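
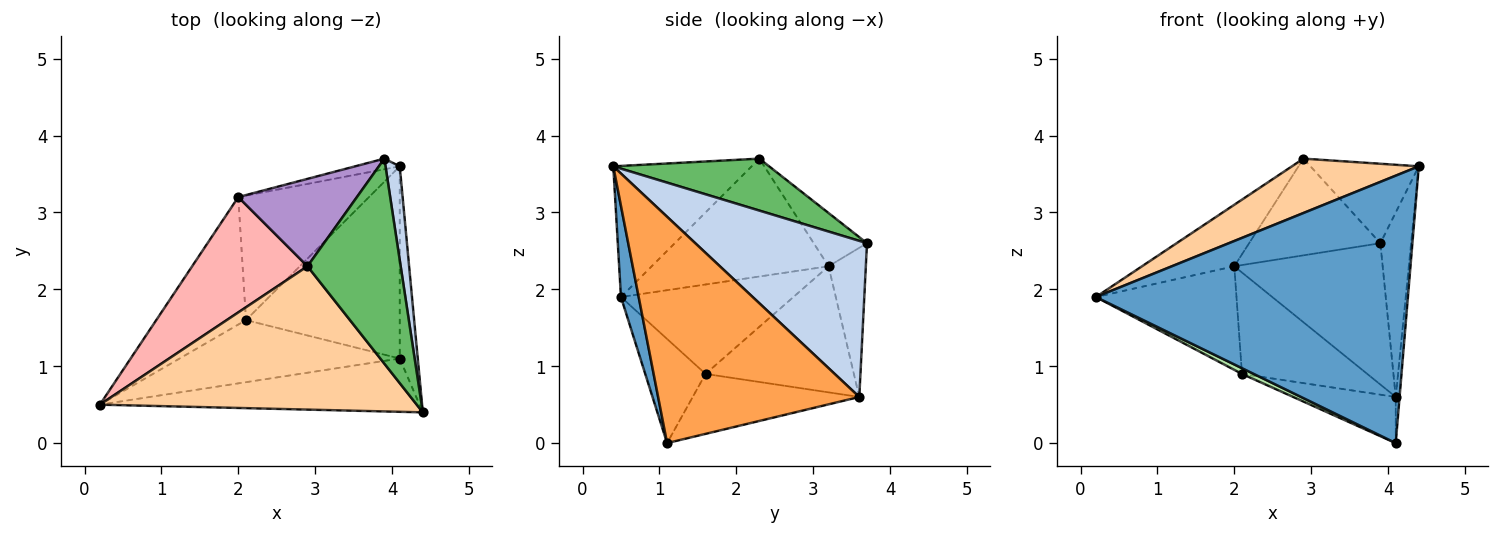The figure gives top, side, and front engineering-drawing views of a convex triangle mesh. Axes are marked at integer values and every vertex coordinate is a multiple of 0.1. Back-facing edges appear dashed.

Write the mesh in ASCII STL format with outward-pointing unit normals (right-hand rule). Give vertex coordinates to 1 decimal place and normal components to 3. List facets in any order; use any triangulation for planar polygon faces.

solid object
 facet normal 0.056 -0.979 -0.195
  outer loop
   vertex 4.1 1.1 0.0
   vertex 4.4 0.4 3.6
   vertex 0.2 0.5 1.9
  endloop
 endfacet
 facet normal 0.980 0.176 0.089
  outer loop
   vertex 4.1 3.6 0.6
   vertex 3.9 3.7 2.6
   vertex 4.4 0.4 3.6
  endloop
 endfacet
 facet normal 0.997 0.019 -0.079
  outer loop
   vertex 4.1 3.6 0.6
   vertex 4.4 0.4 3.6
   vertex 4.1 1.1 0.0
  endloop
 endfacet
 facet normal -0.361 -0.331 0.872
  outer loop
   vertex 2.9 2.3 3.7
   vertex 0.2 0.5 1.9
   vertex 4.4 0.4 3.6
  endloop
 endfacet
 facet normal 0.461 0.321 0.827
  outer loop
   vertex 2.9 2.3 3.7
   vertex 4.4 0.4 3.6
   vertex 3.9 3.7 2.6
  endloop
 endfacet
 facet normal -0.426 -0.083 -0.901
  outer loop
   vertex 2.1 1.6 0.9
   vertex 4.1 1.1 0.0
   vertex 0.2 0.5 1.9
  endloop
 endfacet
 facet normal -0.355 0.218 -0.909
  outer loop
   vertex 2.1 1.6 0.9
   vertex 4.1 3.6 0.6
   vertex 4.1 1.1 0.0
  endloop
 endfacet
 facet normal -0.670 0.349 0.655
  outer loop
   vertex 2.0 3.2 2.3
   vertex 0.2 0.5 1.9
   vertex 2.9 2.3 3.7
  endloop
 endfacet
 facet normal -0.288 0.710 0.642
  outer loop
   vertex 2.0 3.2 2.3
   vertex 2.9 2.3 3.7
   vertex 3.9 3.7 2.6
  endloop
 endfacet
 facet normal -0.243 0.967 -0.073
  outer loop
   vertex 2.0 3.2 2.3
   vertex 3.9 3.7 2.6
   vertex 4.1 3.6 0.6
  endloop
 endfacet
 facet normal -0.612 0.499 -0.614
  outer loop
   vertex 2.0 3.2 2.3
   vertex 2.1 1.6 0.9
   vertex 0.2 0.5 1.9
  endloop
 endfacet
 facet normal -0.599 0.506 -0.621
  outer loop
   vertex 2.0 3.2 2.3
   vertex 4.1 3.6 0.6
   vertex 2.1 1.6 0.9
  endloop
 endfacet
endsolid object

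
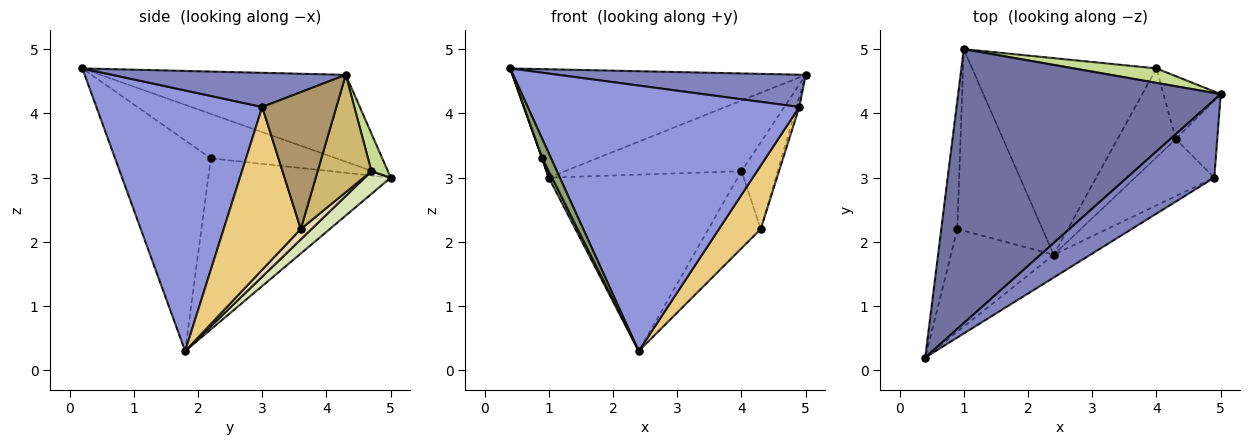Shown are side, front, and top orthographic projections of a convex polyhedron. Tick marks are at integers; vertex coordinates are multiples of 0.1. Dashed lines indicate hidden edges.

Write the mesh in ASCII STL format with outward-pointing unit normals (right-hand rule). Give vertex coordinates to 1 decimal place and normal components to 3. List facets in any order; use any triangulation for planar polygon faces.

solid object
 facet normal -0.294 0.352 0.889
  outer loop
   vertex 1.0 5.0 3.0
   vertex 0.4 0.2 4.7
   vertex 5.0 4.3 4.6
  endloop
 endfacet
 facet normal 0.340 -0.360 0.869
  outer loop
   vertex 4.9 3.0 4.1
   vertex 5.0 4.3 4.6
   vertex 0.4 0.2 4.7
  endloop
 endfacet
 facet normal 0.520 -0.851 -0.073
  outer loop
   vertex 4.9 3.0 4.1
   vertex 0.4 0.2 4.7
   vertex 2.4 1.8 0.3
  endloop
 endfacet
 facet normal -0.940 -0.003 -0.340
  outer loop
   vertex 0.9 2.2 3.3
   vertex 0.4 0.2 4.7
   vertex 1.0 5.0 3.0
  endloop
 endfacet
 facet normal -0.896 -0.082 -0.437
  outer loop
   vertex 0.9 2.2 3.3
   vertex 2.4 1.8 0.3
   vertex 0.4 0.2 4.7
  endloop
 endfacet
 facet normal -0.895 -0.016 -0.445
  outer loop
   vertex 0.9 2.2 3.3
   vertex 1.0 5.0 3.0
   vertex 2.4 1.8 0.3
  endloop
 endfacet
 facet normal 0.091 0.976 0.200
  outer loop
   vertex 4.0 4.7 3.1
   vertex 1.0 5.0 3.0
   vertex 5.0 4.3 4.6
  endloop
 endfacet
 facet normal 0.091 0.665 -0.741
  outer loop
   vertex 4.0 4.7 3.1
   vertex 2.4 1.8 0.3
   vertex 1.0 5.0 3.0
  endloop
 endfacet
 facet normal 0.956 0.038 -0.290
  outer loop
   vertex 4.3 3.6 2.2
   vertex 5.0 4.3 4.6
   vertex 4.9 3.0 4.1
  endloop
 endfacet
 facet normal 0.769 0.517 -0.375
  outer loop
   vertex 4.3 3.6 2.2
   vertex 4.0 4.7 3.1
   vertex 5.0 4.3 4.6
  endloop
 endfacet
 facet normal 0.808 -0.438 -0.394
  outer loop
   vertex 4.3 3.6 2.2
   vertex 4.9 3.0 4.1
   vertex 2.4 1.8 0.3
  endloop
 endfacet
 facet normal 0.134 0.649 -0.749
  outer loop
   vertex 4.3 3.6 2.2
   vertex 2.4 1.8 0.3
   vertex 4.0 4.7 3.1
  endloop
 endfacet
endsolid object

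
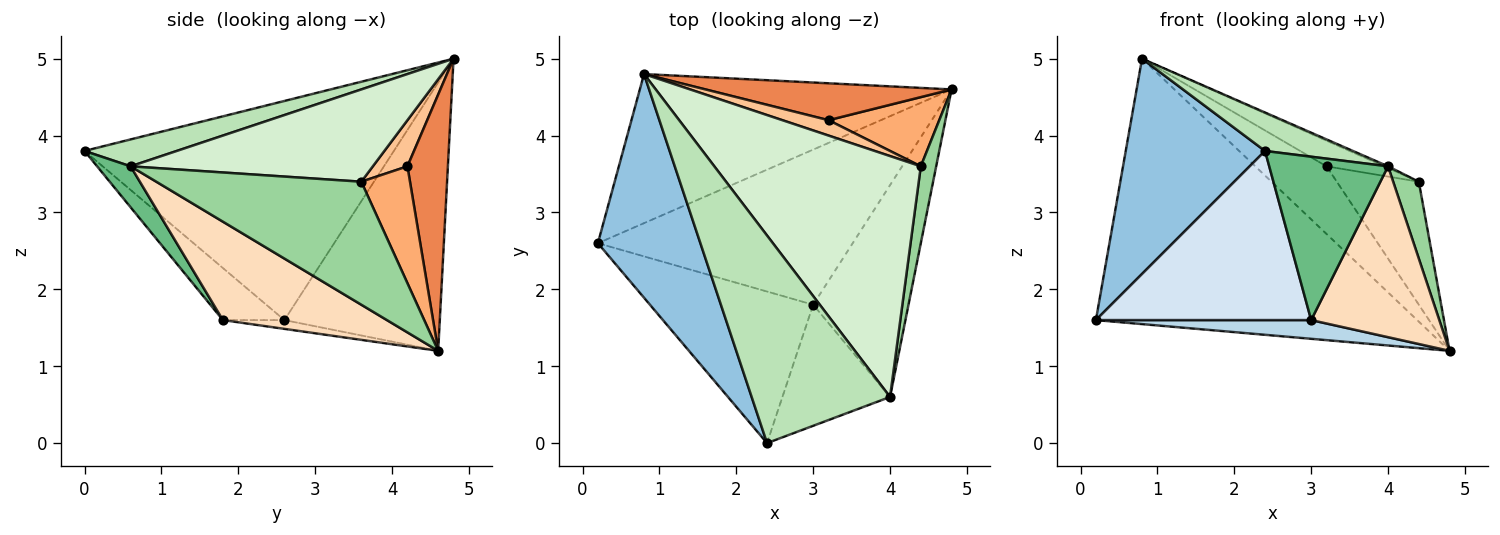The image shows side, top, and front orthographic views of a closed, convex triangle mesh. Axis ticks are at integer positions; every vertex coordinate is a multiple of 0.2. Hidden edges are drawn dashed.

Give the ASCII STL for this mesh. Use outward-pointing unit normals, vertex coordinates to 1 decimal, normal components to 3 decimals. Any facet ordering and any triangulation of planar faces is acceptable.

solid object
 facet normal -0.389 0.803 -0.451
  outer loop
   vertex 0.8 4.8 5.0
   vertex 4.8 4.6 1.2
   vertex 0.2 2.6 1.6
  endloop
 endfacet
 facet normal -0.839 -0.378 0.392
  outer loop
   vertex 0.8 4.8 5.0
   vertex 0.2 2.6 1.6
   vertex 2.4 0.0 3.8
  endloop
 endfacet
 facet normal -0.034 -0.120 -0.992
  outer loop
   vertex 3.0 1.8 1.6
   vertex 0.2 2.6 1.6
   vertex 4.8 4.6 1.2
  endloop
 endfacet
 facet normal -0.208 -0.728 -0.653
  outer loop
   vertex 3.0 1.8 1.6
   vertex 2.4 0.0 3.8
   vertex 0.2 2.6 1.6
  endloop
 endfacet
 facet normal 0.446 0.786 0.429
  outer loop
   vertex 3.2 4.2 3.6
   vertex 4.8 4.6 1.2
   vertex 0.8 4.8 5.0
  endloop
 endfacet
 facet normal 0.460 0.774 0.435
  outer loop
   vertex 3.2 4.2 3.6
   vertex 4.4 3.6 3.4
   vertex 4.8 4.6 1.2
  endloop
 endfacet
 facet normal 0.457 0.762 0.457
  outer loop
   vertex 3.2 4.2 3.6
   vertex 0.8 4.8 5.0
   vertex 4.4 3.6 3.4
  endloop
 endfacet
 facet normal 0.626 -0.489 -0.607
  outer loop
   vertex 4.0 0.6 3.6
   vertex 3.0 1.8 1.6
   vertex 4.8 4.6 1.2
  endloop
 endfacet
 facet normal 0.221 -0.783 -0.581
  outer loop
   vertex 4.0 0.6 3.6
   vertex 2.4 0.0 3.8
   vertex 3.0 1.8 1.6
  endloop
 endfacet
 facet normal 0.985 -0.123 0.123
  outer loop
   vertex 4.0 0.6 3.6
   vertex 4.8 4.6 1.2
   vertex 4.4 3.6 3.4
  endloop
 endfacet
 facet normal 0.188 -0.179 0.966
  outer loop
   vertex 4.0 0.6 3.6
   vertex 0.8 4.8 5.0
   vertex 2.4 0.0 3.8
  endloop
 endfacet
 facet normal 0.408 0.006 0.913
  outer loop
   vertex 4.0 0.6 3.6
   vertex 4.4 3.6 3.4
   vertex 0.8 4.8 5.0
  endloop
 endfacet
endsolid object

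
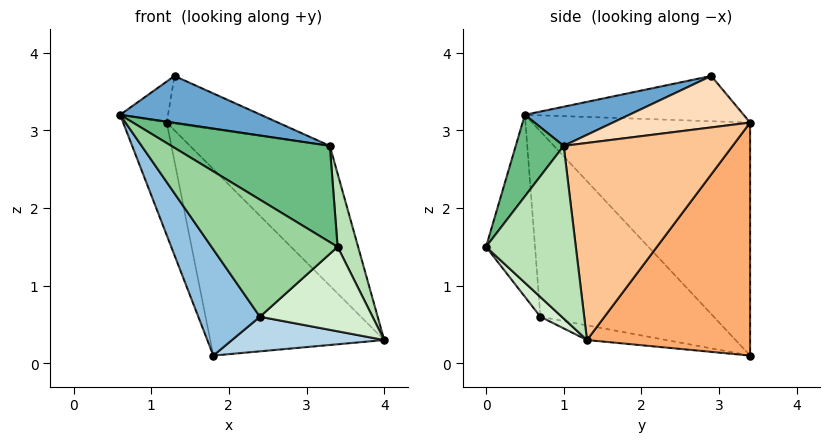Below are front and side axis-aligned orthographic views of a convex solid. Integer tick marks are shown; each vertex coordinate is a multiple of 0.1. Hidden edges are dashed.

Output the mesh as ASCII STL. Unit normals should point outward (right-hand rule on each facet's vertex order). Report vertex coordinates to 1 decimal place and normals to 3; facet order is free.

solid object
 facet normal 0.187 -0.252 0.949
  outer loop
   vertex 3.3 1.0 2.8
   vertex 1.3 2.9 3.7
   vertex 0.6 0.5 3.2
  endloop
 endfacet
 facet normal -0.780 -0.277 -0.561
  outer loop
   vertex 2.4 0.7 0.6
   vertex 0.6 0.5 3.2
   vertex 1.8 3.4 0.1
  endloop
 endfacet
 facet normal -0.106 -0.204 -0.973
  outer loop
   vertex 2.4 0.7 0.6
   vertex 1.8 3.4 0.1
   vertex 4.0 1.3 0.3
  endloop
 endfacet
 facet normal -0.962 0.192 -0.192
  outer loop
   vertex 1.2 3.4 3.1
   vertex 1.8 3.4 0.1
   vertex 0.6 0.5 3.2
  endloop
 endfacet
 facet normal -0.925 0.202 0.323
  outer loop
   vertex 1.2 3.4 3.1
   vertex 0.6 0.5 3.2
   vertex 1.3 2.9 3.7
  endloop
 endfacet
 facet normal 0.678 0.723 0.136
  outer loop
   vertex 1.2 3.4 3.1
   vertex 4.0 1.3 0.3
   vertex 1.8 3.4 0.1
  endloop
 endfacet
 facet normal 0.739 0.612 0.280
  outer loop
   vertex 1.2 3.4 3.1
   vertex 3.3 1.0 2.8
   vertex 4.0 1.3 0.3
  endloop
 endfacet
 facet normal 0.722 0.586 0.368
  outer loop
   vertex 1.2 3.4 3.1
   vertex 1.3 2.9 3.7
   vertex 3.3 1.0 2.8
  endloop
 endfacet
 facet normal 0.231 -0.763 0.604
  outer loop
   vertex 3.4 0.0 1.5
   vertex 3.3 1.0 2.8
   vertex 0.6 0.5 3.2
  endloop
 endfacet
 facet normal -0.345 -0.887 -0.307
  outer loop
   vertex 3.4 0.0 1.5
   vertex 0.6 0.5 3.2
   vertex 2.4 0.7 0.6
  endloop
 endfacet
 facet normal 0.947 -0.216 0.239
  outer loop
   vertex 3.4 0.0 1.5
   vertex 4.0 1.3 0.3
   vertex 3.3 1.0 2.8
  endloop
 endfacet
 facet normal 0.134 -0.705 -0.697
  outer loop
   vertex 3.4 0.0 1.5
   vertex 2.4 0.7 0.6
   vertex 4.0 1.3 0.3
  endloop
 endfacet
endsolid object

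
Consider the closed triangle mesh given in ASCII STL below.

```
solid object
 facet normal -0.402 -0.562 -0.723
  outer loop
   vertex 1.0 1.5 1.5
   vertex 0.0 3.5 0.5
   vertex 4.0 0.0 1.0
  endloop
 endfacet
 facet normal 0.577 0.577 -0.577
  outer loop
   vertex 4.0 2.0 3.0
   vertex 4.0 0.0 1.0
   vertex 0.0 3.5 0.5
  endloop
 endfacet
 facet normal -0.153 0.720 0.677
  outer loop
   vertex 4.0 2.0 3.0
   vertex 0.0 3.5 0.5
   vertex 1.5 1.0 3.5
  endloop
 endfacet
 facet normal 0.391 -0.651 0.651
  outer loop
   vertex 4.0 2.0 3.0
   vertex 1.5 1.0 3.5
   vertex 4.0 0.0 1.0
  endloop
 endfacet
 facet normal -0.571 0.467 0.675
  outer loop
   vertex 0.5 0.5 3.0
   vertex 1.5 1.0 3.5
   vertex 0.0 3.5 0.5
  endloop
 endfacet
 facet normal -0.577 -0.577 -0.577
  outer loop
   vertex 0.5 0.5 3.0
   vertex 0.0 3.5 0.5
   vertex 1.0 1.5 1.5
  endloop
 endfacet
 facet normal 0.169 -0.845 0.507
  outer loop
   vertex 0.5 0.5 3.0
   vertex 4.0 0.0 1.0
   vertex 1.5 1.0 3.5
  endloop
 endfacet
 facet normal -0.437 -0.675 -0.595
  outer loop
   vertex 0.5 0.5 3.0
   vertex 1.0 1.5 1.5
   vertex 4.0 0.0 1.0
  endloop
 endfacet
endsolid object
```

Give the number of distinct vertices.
6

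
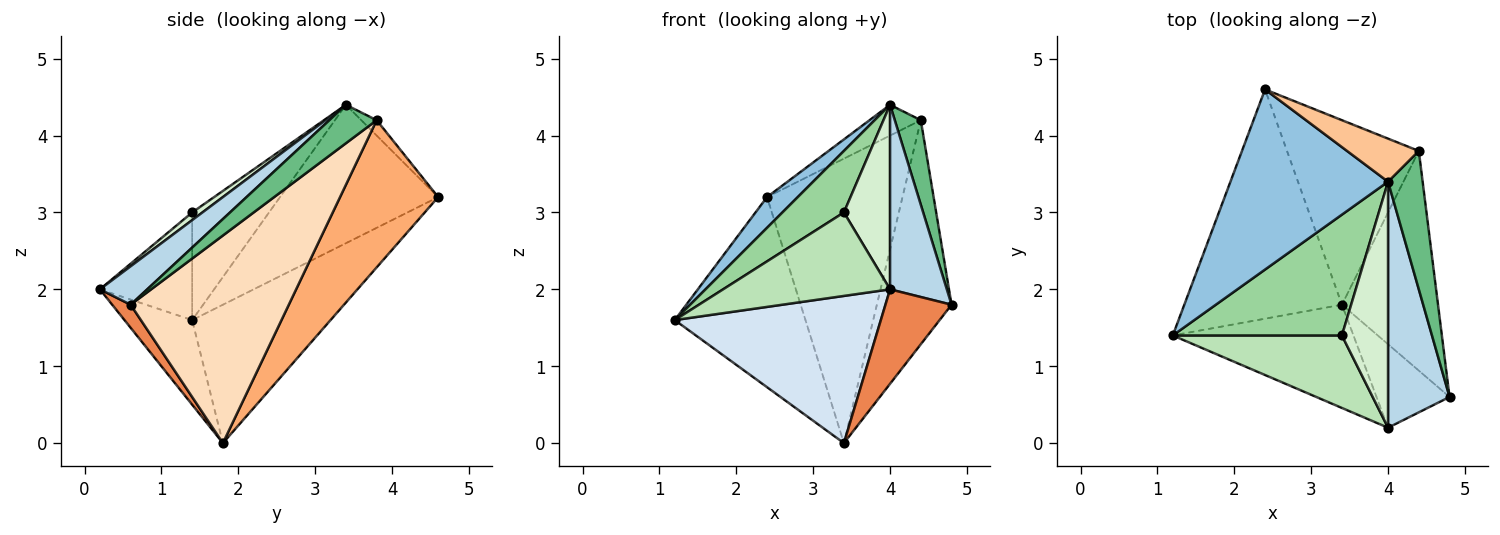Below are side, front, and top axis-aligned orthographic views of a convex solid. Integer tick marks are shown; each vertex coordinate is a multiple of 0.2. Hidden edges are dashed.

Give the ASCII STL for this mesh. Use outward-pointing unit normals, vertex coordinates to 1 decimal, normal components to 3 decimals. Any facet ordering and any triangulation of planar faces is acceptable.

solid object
 facet normal -0.560 0.529 -0.638
  outer loop
   vertex 3.4 1.8 0.0
   vertex 1.2 1.4 1.6
   vertex 2.4 4.6 3.2
  endloop
 endfacet
 facet normal -0.654 -0.127 0.745
  outer loop
   vertex 4.0 3.4 4.4
   vertex 2.4 4.6 3.2
   vertex 1.2 1.4 1.6
  endloop
 endfacet
 facet normal 0.447 -0.537 0.716
  outer loop
   vertex 4.0 0.2 2.0
   vertex 4.8 0.6 1.8
   vertex 4.0 3.4 4.4
  endloop
 endfacet
 facet normal -0.260 -0.791 -0.555
  outer loop
   vertex 4.0 0.2 2.0
   vertex 1.2 1.4 1.6
   vertex 3.4 1.8 0.0
  endloop
 endfacet
 facet normal 0.205 -0.733 -0.648
  outer loop
   vertex 4.0 0.2 2.0
   vertex 3.4 1.8 0.0
   vertex 4.8 0.6 1.8
  endloop
 endfacet
 facet normal 0.519 0.717 -0.465
  outer loop
   vertex 4.4 3.8 4.2
   vertex 3.4 1.8 0.0
   vertex 2.4 4.6 3.2
  endloop
 endfacet
 facet normal -0.172 0.573 0.802
  outer loop
   vertex 4.4 3.8 4.2
   vertex 2.4 4.6 3.2
   vertex 4.0 3.4 4.4
  endloop
 endfacet
 facet normal 0.834 0.394 -0.386
  outer loop
   vertex 4.4 3.8 4.2
   vertex 4.8 0.6 1.8
   vertex 3.4 1.8 0.0
  endloop
 endfacet
 facet normal 0.688 -0.378 0.619
  outer loop
   vertex 4.4 3.8 4.2
   vertex 4.0 3.4 4.4
   vertex 4.8 0.6 1.8
  endloop
 endfacet
 facet normal -0.493 -0.395 0.775
  outer loop
   vertex 3.4 1.4 3.0
   vertex 4.0 3.4 4.4
   vertex 1.2 1.4 1.6
  endloop
 endfacet
 facet normal -0.385 -0.697 0.605
  outer loop
   vertex 3.4 1.4 3.0
   vertex 1.2 1.4 1.6
   vertex 4.0 0.2 2.0
  endloop
 endfacet
 facet normal 0.132 -0.595 0.793
  outer loop
   vertex 3.4 1.4 3.0
   vertex 4.0 0.2 2.0
   vertex 4.0 3.4 4.4
  endloop
 endfacet
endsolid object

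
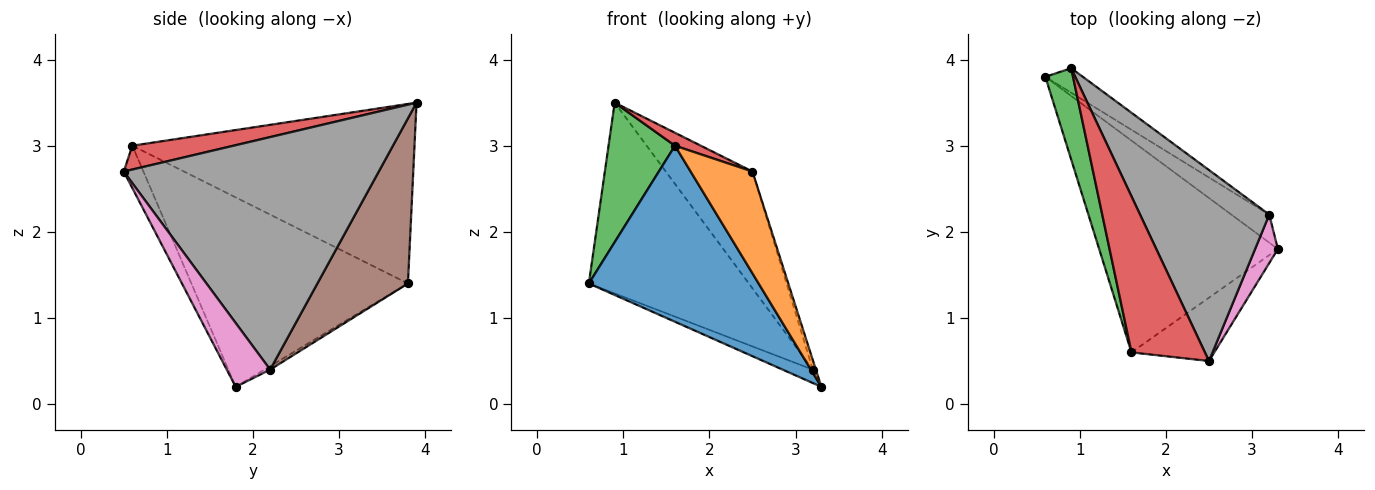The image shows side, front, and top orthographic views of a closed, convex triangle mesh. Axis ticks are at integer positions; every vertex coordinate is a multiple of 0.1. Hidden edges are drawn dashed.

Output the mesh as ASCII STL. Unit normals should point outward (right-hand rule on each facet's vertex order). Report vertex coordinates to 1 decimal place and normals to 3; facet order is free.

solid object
 facet normal -0.632 -0.495 -0.596
  outer loop
   vertex 1.6 0.6 3.0
   vertex 0.6 3.8 1.4
   vertex 3.3 1.8 0.2
  endloop
 endfacet
 facet normal -0.261 -0.820 -0.510
  outer loop
   vertex 1.6 0.6 3.0
   vertex 3.3 1.8 0.2
   vertex 2.5 0.5 2.7
  endloop
 endfacet
 facet normal -0.963 -0.227 0.148
  outer loop
   vertex 1.6 0.6 3.0
   vertex 0.9 3.9 3.5
   vertex 0.6 3.8 1.4
  endloop
 endfacet
 facet normal 0.307 -0.078 0.948
  outer loop
   vertex 1.6 0.6 3.0
   vertex 2.5 0.5 2.7
   vertex 0.9 3.9 3.5
  endloop
 endfacet
 facet normal -0.082 0.429 -0.899
  outer loop
   vertex 3.2 2.2 0.4
   vertex 3.3 1.8 0.2
   vertex 0.6 3.8 1.4
  endloop
 endfacet
 facet normal 0.490 0.865 -0.111
  outer loop
   vertex 3.2 2.2 0.4
   vertex 0.6 3.8 1.4
   vertex 0.9 3.9 3.5
  endloop
 endfacet
 facet normal 0.940 0.067 0.336
  outer loop
   vertex 3.2 2.2 0.4
   vertex 2.5 0.5 2.7
   vertex 3.3 1.8 0.2
  endloop
 endfacet
 facet normal 0.838 0.285 0.466
  outer loop
   vertex 3.2 2.2 0.4
   vertex 0.9 3.9 3.5
   vertex 2.5 0.5 2.7
  endloop
 endfacet
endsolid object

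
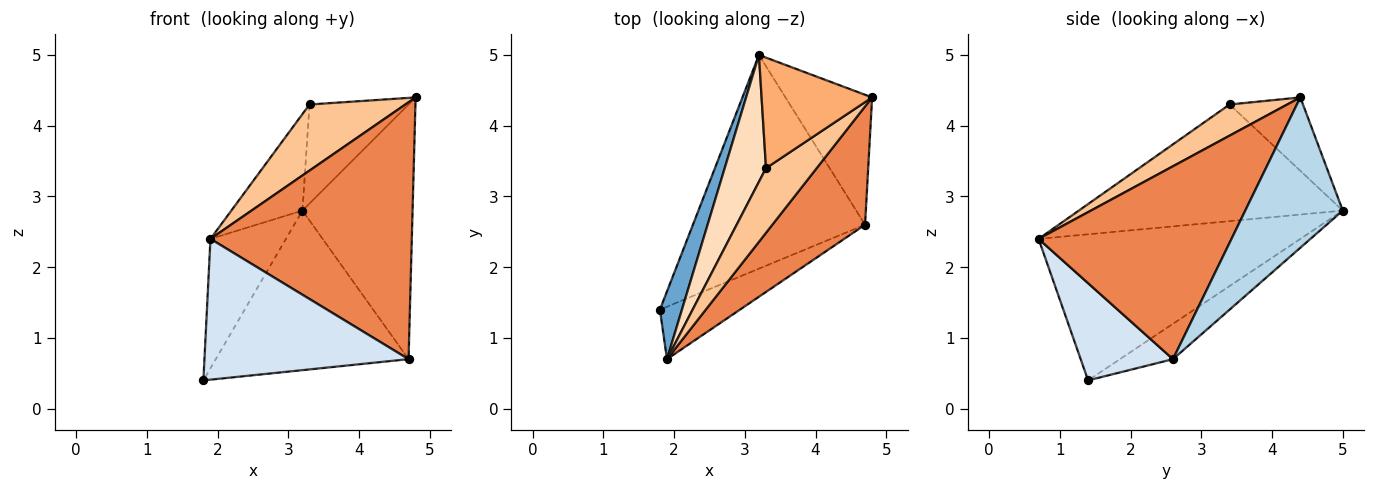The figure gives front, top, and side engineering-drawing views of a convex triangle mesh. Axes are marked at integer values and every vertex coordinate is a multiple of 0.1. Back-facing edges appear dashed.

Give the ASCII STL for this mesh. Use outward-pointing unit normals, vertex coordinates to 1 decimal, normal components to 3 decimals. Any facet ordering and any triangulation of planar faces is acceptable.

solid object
 facet normal -0.951 0.274 0.143
  outer loop
   vertex 1.9 0.7 2.4
   vertex 3.2 5.0 2.8
   vertex 1.8 1.4 0.4
  endloop
 endfacet
 facet normal -0.162 0.590 -0.791
  outer loop
   vertex 4.7 2.6 0.7
   vertex 1.8 1.4 0.4
   vertex 3.2 5.0 2.8
  endloop
 endfacet
 facet normal 0.619 0.699 -0.357
  outer loop
   vertex 4.7 2.6 0.7
   vertex 3.2 5.0 2.8
   vertex 4.8 4.4 4.4
  endloop
 endfacet
 facet normal 0.390 -0.863 -0.321
  outer loop
   vertex 4.7 2.6 0.7
   vertex 1.9 0.7 2.4
   vertex 1.8 1.4 0.4
  endloop
 endfacet
 facet normal 0.657 -0.685 0.316
  outer loop
   vertex 4.7 2.6 0.7
   vertex 4.8 4.4 4.4
   vertex 1.9 0.7 2.4
  endloop
 endfacet
 facet normal -0.443 0.598 0.668
  outer loop
   vertex 3.3 3.4 4.3
   vertex 4.8 4.4 4.4
   vertex 3.2 5.0 2.8
  endloop
 endfacet
 facet normal 0.395 -0.657 0.642
  outer loop
   vertex 3.3 3.4 4.3
   vertex 1.9 0.7 2.4
   vertex 4.8 4.4 4.4
  endloop
 endfacet
 facet normal -0.914 0.246 0.323
  outer loop
   vertex 3.3 3.4 4.3
   vertex 3.2 5.0 2.8
   vertex 1.9 0.7 2.4
  endloop
 endfacet
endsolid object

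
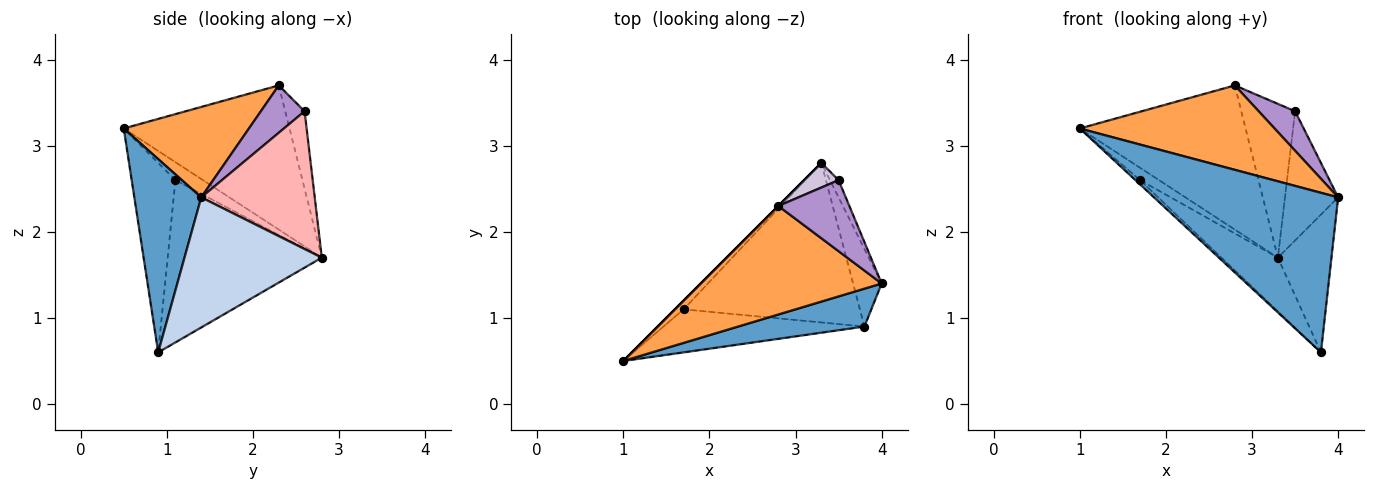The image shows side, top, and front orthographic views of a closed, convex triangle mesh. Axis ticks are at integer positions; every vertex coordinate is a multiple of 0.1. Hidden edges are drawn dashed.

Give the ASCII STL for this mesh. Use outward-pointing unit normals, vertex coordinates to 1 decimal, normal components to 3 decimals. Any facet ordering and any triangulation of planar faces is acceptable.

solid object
 facet normal 0.333 -0.917 0.218
  outer loop
   vertex 3.8 0.9 0.6
   vertex 4.0 1.4 2.4
   vertex 1.0 0.5 3.2
  endloop
 endfacet
 facet normal 0.913 0.356 -0.200
  outer loop
   vertex 3.8 0.9 0.6
   vertex 3.3 2.8 1.7
   vertex 4.0 1.4 2.4
  endloop
 endfacet
 facet normal 0.367 -0.571 0.734
  outer loop
   vertex 2.8 2.3 3.7
   vertex 1.0 0.5 3.2
   vertex 4.0 1.4 2.4
  endloop
 endfacet
 facet normal -0.707 0.707 0.000
  outer loop
   vertex 2.8 2.3 3.7
   vertex 3.3 2.8 1.7
   vertex 1.0 0.5 3.2
  endloop
 endfacet
 facet normal -0.766 0.527 -0.367
  outer loop
   vertex 1.7 1.1 2.6
   vertex 1.0 0.5 3.2
   vertex 3.3 2.8 1.7
  endloop
 endfacet
 facet normal -0.684 0.073 -0.726
  outer loop
   vertex 1.7 1.1 2.6
   vertex 3.8 0.9 0.6
   vertex 1.0 0.5 3.2
  endloop
 endfacet
 facet normal -0.657 0.241 -0.714
  outer loop
   vertex 1.7 1.1 2.6
   vertex 3.3 2.8 1.7
   vertex 3.8 0.9 0.6
  endloop
 endfacet
 facet normal 0.904 0.424 -0.057
  outer loop
   vertex 3.5 2.6 3.4
   vertex 4.0 1.4 2.4
   vertex 3.3 2.8 1.7
  endloop
 endfacet
 facet normal 0.504 -0.420 0.755
  outer loop
   vertex 3.5 2.6 3.4
   vertex 2.8 2.3 3.7
   vertex 4.0 1.4 2.4
  endloop
 endfacet
 facet normal -0.335 0.930 0.149
  outer loop
   vertex 3.5 2.6 3.4
   vertex 3.3 2.8 1.7
   vertex 2.8 2.3 3.7
  endloop
 endfacet
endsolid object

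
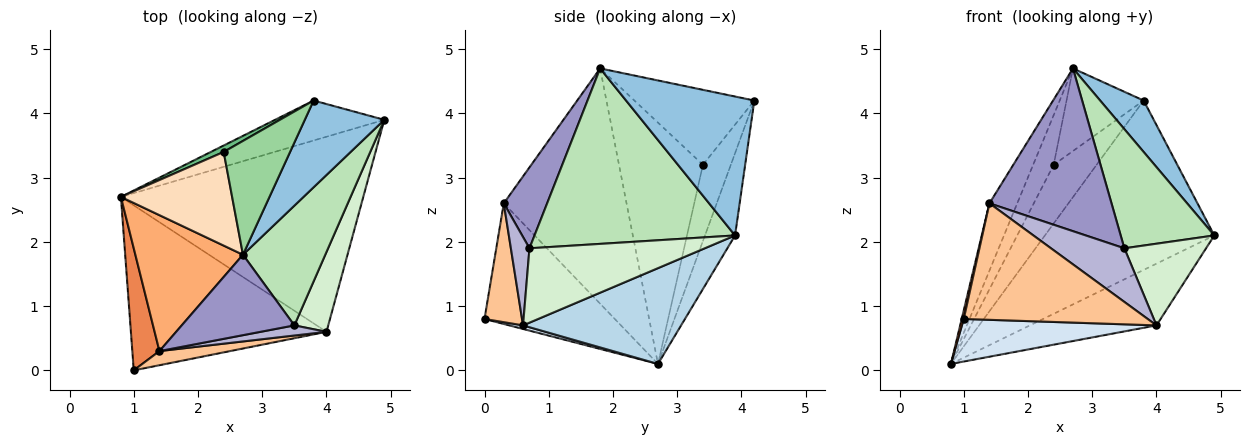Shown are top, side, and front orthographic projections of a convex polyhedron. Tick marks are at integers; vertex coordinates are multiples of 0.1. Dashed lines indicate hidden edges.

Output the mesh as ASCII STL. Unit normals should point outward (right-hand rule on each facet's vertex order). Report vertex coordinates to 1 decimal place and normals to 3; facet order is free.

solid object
 facet normal -0.170 0.959 -0.226
  outer loop
   vertex 3.8 4.2 4.2
   vertex 4.9 3.9 2.1
   vertex 0.8 2.7 0.1
  endloop
 endfacet
 facet normal 0.833 -0.282 0.476
  outer loop
   vertex 3.8 4.2 4.2
   vertex 2.7 1.8 4.7
   vertex 4.9 3.9 2.1
  endloop
 endfacet
 facet normal 0.353 0.282 -0.892
  outer loop
   vertex 4.0 0.6 0.7
   vertex 0.8 2.7 0.1
   vertex 4.9 3.9 2.1
  endloop
 endfacet
 facet normal 0.018 -0.250 -0.968
  outer loop
   vertex 4.0 0.6 0.7
   vertex 1.0 0.0 0.8
   vertex 0.8 2.7 0.1
  endloop
 endfacet
 facet normal -0.976 -0.015 0.219
  outer loop
   vertex 1.4 0.3 2.6
   vertex 0.8 2.7 0.1
   vertex 1.0 0.0 0.8
  endloop
 endfacet
 facet normal -0.891 0.202 0.407
  outer loop
   vertex 1.4 0.3 2.6
   vertex 2.7 1.8 4.7
   vertex 0.8 2.7 0.1
  endloop
 endfacet
 facet normal 0.199 -0.973 0.118
  outer loop
   vertex 1.4 0.3 2.6
   vertex 1.0 0.0 0.8
   vertex 4.0 0.6 0.7
  endloop
 endfacet
 facet normal -0.887 0.217 0.409
  outer loop
   vertex 2.4 3.4 3.2
   vertex 0.8 2.7 0.1
   vertex 2.7 1.8 4.7
  endloop
 endfacet
 facet normal -0.542 0.835 0.091
  outer loop
   vertex 2.4 3.4 3.2
   vertex 3.8 4.2 4.2
   vertex 0.8 2.7 0.1
  endloop
 endfacet
 facet normal -0.675 0.434 0.597
  outer loop
   vertex 2.4 3.4 3.2
   vertex 2.7 1.8 4.7
   vertex 3.8 4.2 4.2
  endloop
 endfacet
 facet normal 0.834 -0.389 0.391
  outer loop
   vertex 3.5 0.7 1.9
   vertex 4.9 3.9 2.1
   vertex 2.7 1.8 4.7
  endloop
 endfacet
 facet normal 0.838 -0.390 0.382
  outer loop
   vertex 3.5 0.7 1.9
   vertex 4.0 0.6 0.7
   vertex 4.9 3.9 2.1
  endloop
 endfacet
 facet normal 0.303 -0.854 0.422
  outer loop
   vertex 3.5 0.7 1.9
   vertex 2.7 1.8 4.7
   vertex 1.4 0.3 2.6
  endloop
 endfacet
 facet normal 0.242 -0.953 0.180
  outer loop
   vertex 3.5 0.7 1.9
   vertex 1.4 0.3 2.6
   vertex 4.0 0.6 0.7
  endloop
 endfacet
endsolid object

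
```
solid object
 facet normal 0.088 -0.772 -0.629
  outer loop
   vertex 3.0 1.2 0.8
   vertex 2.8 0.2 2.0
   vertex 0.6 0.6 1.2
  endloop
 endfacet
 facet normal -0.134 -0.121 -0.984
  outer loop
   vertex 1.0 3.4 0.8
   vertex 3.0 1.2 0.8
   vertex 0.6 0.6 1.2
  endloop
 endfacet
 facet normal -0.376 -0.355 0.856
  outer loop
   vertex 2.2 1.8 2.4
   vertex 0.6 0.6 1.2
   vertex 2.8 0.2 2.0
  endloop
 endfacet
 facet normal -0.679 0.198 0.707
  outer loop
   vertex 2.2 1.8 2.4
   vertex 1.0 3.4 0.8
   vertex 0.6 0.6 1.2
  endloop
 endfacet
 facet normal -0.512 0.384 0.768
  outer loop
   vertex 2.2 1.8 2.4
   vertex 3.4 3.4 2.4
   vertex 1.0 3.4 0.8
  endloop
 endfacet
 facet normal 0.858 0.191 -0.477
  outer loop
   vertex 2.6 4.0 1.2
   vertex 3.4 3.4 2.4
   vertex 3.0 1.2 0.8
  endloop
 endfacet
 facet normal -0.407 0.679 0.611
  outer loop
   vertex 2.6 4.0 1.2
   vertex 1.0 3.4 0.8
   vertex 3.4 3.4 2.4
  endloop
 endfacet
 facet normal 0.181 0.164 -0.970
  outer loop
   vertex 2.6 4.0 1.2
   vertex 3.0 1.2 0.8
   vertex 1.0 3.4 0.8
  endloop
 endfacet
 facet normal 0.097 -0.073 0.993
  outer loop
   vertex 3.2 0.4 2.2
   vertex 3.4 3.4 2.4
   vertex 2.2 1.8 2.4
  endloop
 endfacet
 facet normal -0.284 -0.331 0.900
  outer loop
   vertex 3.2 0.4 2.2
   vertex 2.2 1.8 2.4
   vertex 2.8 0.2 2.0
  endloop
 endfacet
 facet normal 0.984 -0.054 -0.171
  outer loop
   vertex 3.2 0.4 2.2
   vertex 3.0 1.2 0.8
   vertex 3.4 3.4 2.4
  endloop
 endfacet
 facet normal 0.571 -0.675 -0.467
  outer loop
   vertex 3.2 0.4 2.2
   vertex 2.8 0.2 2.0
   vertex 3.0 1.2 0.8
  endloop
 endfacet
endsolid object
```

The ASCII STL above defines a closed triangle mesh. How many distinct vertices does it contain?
8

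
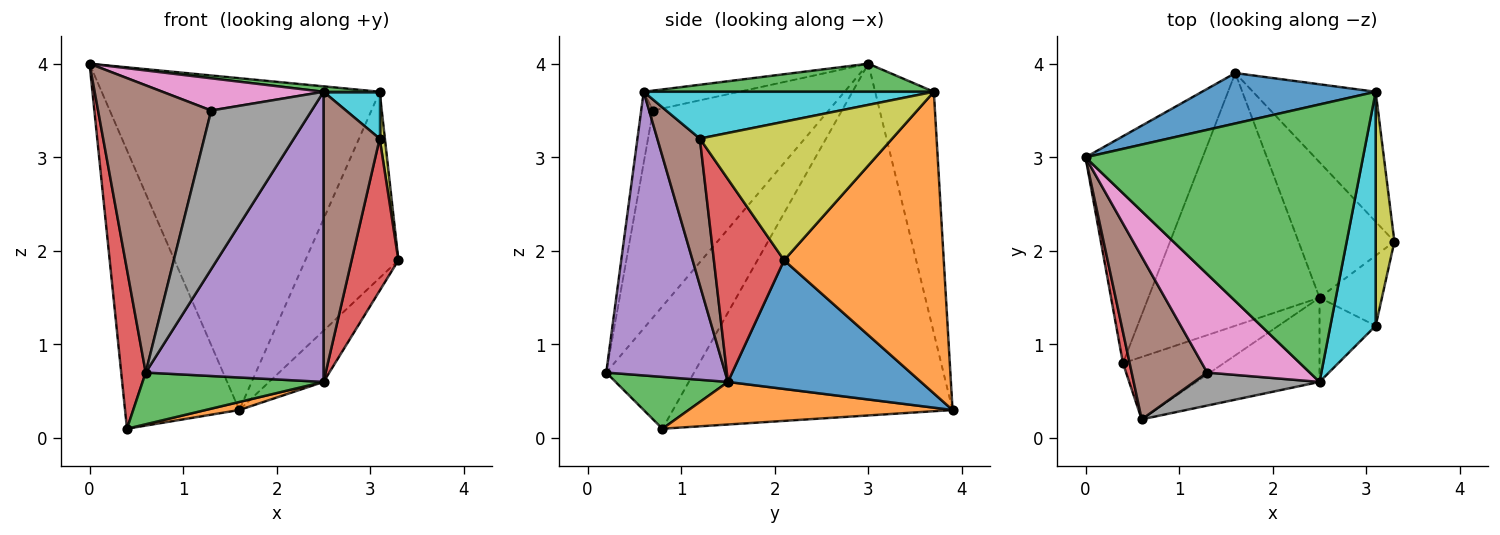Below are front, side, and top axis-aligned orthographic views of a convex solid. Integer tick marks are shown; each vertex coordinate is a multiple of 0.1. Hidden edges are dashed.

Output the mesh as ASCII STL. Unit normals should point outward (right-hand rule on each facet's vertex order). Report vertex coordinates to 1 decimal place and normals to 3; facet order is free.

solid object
 facet normal -0.204 0.968 0.147
  outer loop
   vertex 3.1 3.7 3.7
   vertex 1.6 3.9 0.3
   vertex 0.0 3.0 4.0
  endloop
 endfacet
 facet normal 0.815 0.475 -0.332
  outer loop
   vertex 3.1 3.7 3.7
   vertex 3.3 2.1 1.9
   vertex 1.6 3.9 0.3
  endloop
 endfacet
 facet normal 0.101 -0.019 0.995
  outer loop
   vertex 3.1 3.7 3.7
   vertex 0.0 3.0 4.0
   vertex 2.5 0.6 3.7
  endloop
 endfacet
 facet normal -0.962 -0.268 0.053
  outer loop
   vertex 0.4 0.8 0.1
   vertex 0.6 0.2 0.7
   vertex 0.0 3.0 4.0
  endloop
 endfacet
 facet normal -0.885 0.361 -0.295
  outer loop
   vertex 0.4 0.8 0.1
   vertex 0.0 3.0 4.0
   vertex 1.6 3.9 0.3
  endloop
 endfacet
 facet normal -0.804 -0.518 0.293
  outer loop
   vertex 1.3 0.7 3.5
   vertex 0.0 3.0 4.0
   vertex 0.6 0.2 0.7
  endloop
 endfacet
 facet normal -0.181 -0.306 0.935
  outer loop
   vertex 1.3 0.7 3.5
   vertex 2.5 0.6 3.7
   vertex 0.0 3.0 4.0
  endloop
 endfacet
 facet normal -0.115 -0.973 0.202
  outer loop
   vertex 1.3 0.7 3.5
   vertex 0.6 0.2 0.7
   vertex 2.5 0.6 3.7
  endloop
 endfacet
 facet normal 0.991 -0.027 0.134
  outer loop
   vertex 3.1 1.2 3.2
   vertex 3.3 2.1 1.9
   vertex 3.1 3.7 3.7
  endloop
 endfacet
 facet normal 0.712 -0.138 0.689
  outer loop
   vertex 3.1 1.2 3.2
   vertex 3.1 3.7 3.7
   vertex 2.5 0.6 3.7
  endloop
 endfacet
 facet normal 0.782 0.220 -0.583
  outer loop
   vertex 2.5 1.5 0.6
   vertex 1.6 3.9 0.3
   vertex 3.3 2.1 1.9
  endloop
 endfacet
 facet normal 0.241 -0.031 -0.970
  outer loop
   vertex 2.5 1.5 0.6
   vertex 0.4 0.8 0.1
   vertex 1.6 3.9 0.3
  endloop
 endfacet
 facet normal 0.368 -0.593 -0.716
  outer loop
   vertex 2.5 1.5 0.6
   vertex 0.6 0.2 0.7
   vertex 0.4 0.8 0.1
  endloop
 endfacet
 facet normal 0.806 -0.537 -0.248
  outer loop
   vertex 2.5 1.5 0.6
   vertex 3.3 2.1 1.9
   vertex 3.1 1.2 3.2
  endloop
 endfacet
 facet normal 0.540 -0.808 -0.235
  outer loop
   vertex 2.5 1.5 0.6
   vertex 2.5 0.6 3.7
   vertex 0.6 0.2 0.7
  endloop
 endfacet
 facet normal 0.589 -0.776 -0.225
  outer loop
   vertex 2.5 1.5 0.6
   vertex 3.1 1.2 3.2
   vertex 2.5 0.6 3.7
  endloop
 endfacet
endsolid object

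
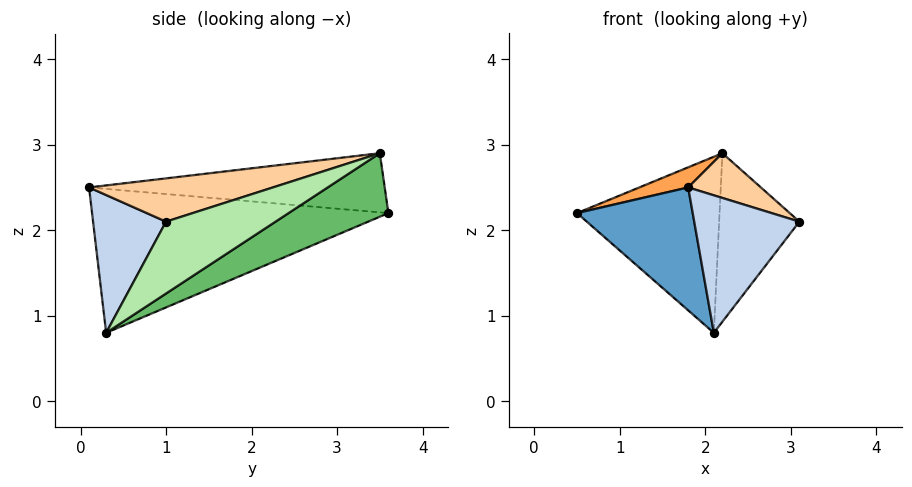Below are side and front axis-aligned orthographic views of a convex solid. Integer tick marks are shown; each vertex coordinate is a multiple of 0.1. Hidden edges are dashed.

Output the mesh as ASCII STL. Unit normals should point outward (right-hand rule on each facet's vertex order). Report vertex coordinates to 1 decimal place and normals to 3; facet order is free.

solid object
 facet normal -0.912 -0.356 -0.203
  outer loop
   vertex 2.1 0.3 0.8
   vertex 1.8 0.1 2.5
   vertex 0.5 3.6 2.2
  endloop
 endfacet
 facet normal 0.570 -0.822 0.004
  outer loop
   vertex 2.1 0.3 0.8
   vertex 3.1 1.0 2.1
   vertex 1.8 0.1 2.5
  endloop
 endfacet
 facet normal -0.383 -0.063 0.922
  outer loop
   vertex 2.2 3.5 2.9
   vertex 0.5 3.6 2.2
   vertex 1.8 0.1 2.5
  endloop
 endfacet
 facet normal 0.386 -0.152 0.910
  outer loop
   vertex 2.2 3.5 2.9
   vertex 1.8 0.1 2.5
   vertex 3.1 1.0 2.1
  endloop
 endfacet
 facet normal 0.354 0.505 -0.787
  outer loop
   vertex 2.2 3.5 2.9
   vertex 2.1 0.3 0.8
   vertex 0.5 3.6 2.2
  endloop
 endfacet
 facet normal 0.588 0.431 -0.684
  outer loop
   vertex 2.2 3.5 2.9
   vertex 3.1 1.0 2.1
   vertex 2.1 0.3 0.8
  endloop
 endfacet
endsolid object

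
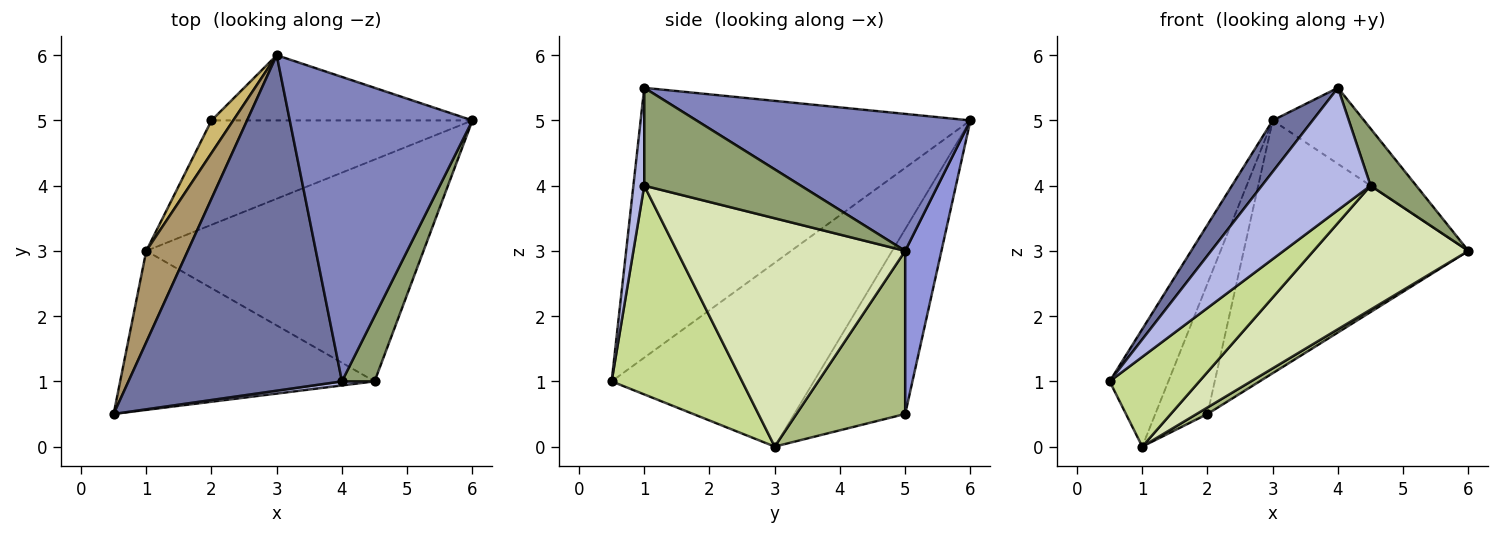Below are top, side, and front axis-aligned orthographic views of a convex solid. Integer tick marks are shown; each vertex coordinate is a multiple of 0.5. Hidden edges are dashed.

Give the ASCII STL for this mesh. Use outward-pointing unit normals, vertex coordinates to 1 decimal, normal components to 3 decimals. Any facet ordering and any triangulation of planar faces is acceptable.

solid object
 facet normal -0.781 -0.094 0.618
  outer loop
   vertex 4.0 1.0 5.5
   vertex 3.0 6.0 5.0
   vertex 0.5 0.5 1.0
  endloop
 endfacet
 facet normal 0.588 0.196 0.784
  outer loop
   vertex 4.0 1.0 5.5
   vertex 6.0 5.0 3.0
   vertex 3.0 6.0 5.0
  endloop
 endfacet
 facet normal 0.154 0.957 -0.247
  outer loop
   vertex 2.0 5.0 0.5
   vertex 3.0 6.0 5.0
   vertex 6.0 5.0 3.0
  endloop
 endfacet
 facet normal 0.099 -0.994 0.033
  outer loop
   vertex 4.5 1.0 4.0
   vertex 4.0 1.0 5.5
   vertex 0.5 0.5 1.0
  endloop
 endfacet
 facet normal 0.914 -0.267 0.305
  outer loop
   vertex 4.5 1.0 4.0
   vertex 6.0 5.0 3.0
   vertex 4.0 1.0 5.5
  endloop
 endfacet
 facet normal 0.529 -0.053 -0.847
  outer loop
   vertex 1.0 3.0 0.0
   vertex 2.0 5.0 0.5
   vertex 6.0 5.0 3.0
  endloop
 endfacet
 facet normal 0.581 -0.400 -0.709
  outer loop
   vertex 1.0 3.0 0.0
   vertex 4.5 1.0 4.0
   vertex 0.5 0.5 1.0
  endloop
 endfacet
 facet normal 0.584 -0.396 -0.709
  outer loop
   vertex 1.0 3.0 0.0
   vertex 6.0 5.0 3.0
   vertex 4.5 1.0 4.0
  endloop
 endfacet
 facet normal -0.939 0.272 0.212
  outer loop
   vertex 1.0 3.0 0.0
   vertex 0.5 0.5 1.0
   vertex 3.0 6.0 5.0
  endloop
 endfacet
 facet normal -0.900 0.423 0.106
  outer loop
   vertex 1.0 3.0 0.0
   vertex 3.0 6.0 5.0
   vertex 2.0 5.0 0.5
  endloop
 endfacet
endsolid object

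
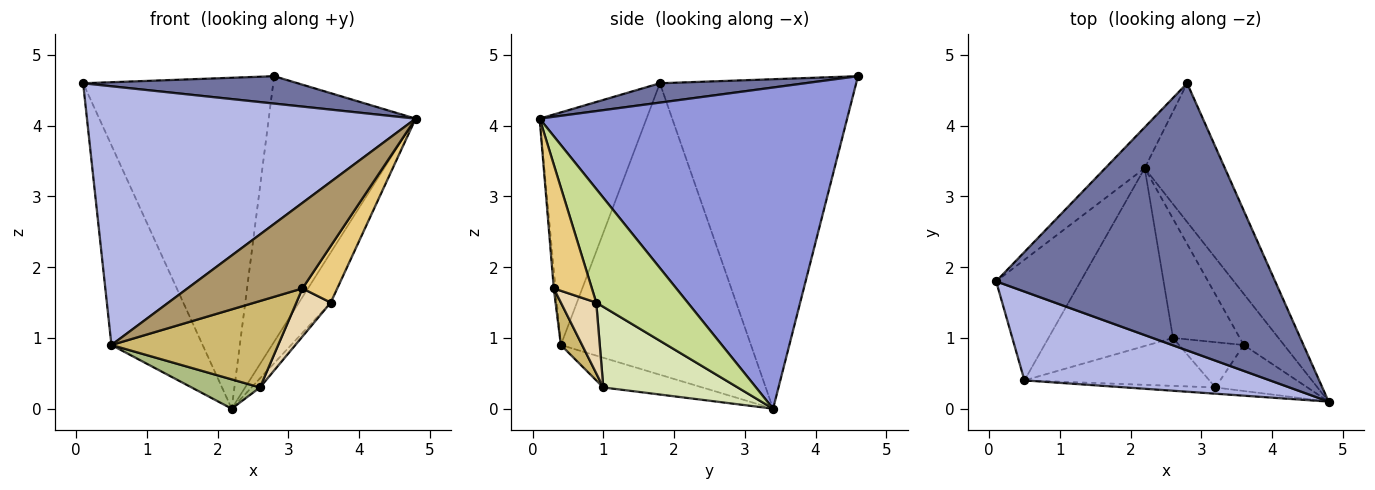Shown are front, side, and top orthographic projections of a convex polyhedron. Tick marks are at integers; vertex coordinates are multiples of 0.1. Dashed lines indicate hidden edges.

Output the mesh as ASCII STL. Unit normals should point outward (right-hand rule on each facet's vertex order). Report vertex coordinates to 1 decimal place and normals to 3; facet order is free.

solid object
 facet normal 0.069 -0.102 0.992
  outer loop
   vertex 2.8 4.6 4.7
   vertex 0.1 1.8 4.6
   vertex 4.8 0.1 4.1
  endloop
 endfacet
 facet normal -0.716 0.693 -0.086
  outer loop
   vertex 2.2 3.4 0.0
   vertex 0.1 1.8 4.6
   vertex 2.8 4.6 4.7
  endloop
 endfacet
 facet normal 0.880 0.421 -0.220
  outer loop
   vertex 2.2 3.4 0.0
   vertex 2.8 4.6 4.7
   vertex 4.8 0.1 4.1
  endloop
 endfacet
 facet normal -0.294 -0.904 0.310
  outer loop
   vertex 0.5 0.4 0.9
   vertex 4.8 0.1 4.1
   vertex 0.1 1.8 4.6
  endloop
 endfacet
 facet normal -0.872 0.419 -0.253
  outer loop
   vertex 0.5 0.4 0.9
   vertex 0.1 1.8 4.6
   vertex 2.2 3.4 0.0
  endloop
 endfacet
 facet normal -0.229 -0.158 -0.960
  outer loop
   vertex 2.6 1.0 0.3
   vertex 0.5 0.4 0.9
   vertex 2.2 3.4 0.0
  endloop
 endfacet
 facet normal 0.896 0.311 -0.318
  outer loop
   vertex 3.6 0.9 1.5
   vertex 2.2 3.4 0.0
   vertex 4.8 0.1 4.1
  endloop
 endfacet
 facet normal 0.769 0.049 -0.637
  outer loop
   vertex 3.6 0.9 1.5
   vertex 2.6 1.0 0.3
   vertex 2.2 3.4 0.0
  endloop
 endfacet
 facet normal -0.015 -0.997 -0.073
  outer loop
   vertex 3.2 0.3 1.7
   vertex 4.8 0.1 4.1
   vertex 0.5 0.4 0.9
  endloop
 endfacet
 facet normal 0.111 -0.869 -0.482
  outer loop
   vertex 3.2 0.3 1.7
   vertex 0.5 0.4 0.9
   vertex 2.6 1.0 0.3
  endloop
 endfacet
 facet normal 0.647 -0.592 -0.481
  outer loop
   vertex 3.2 0.3 1.7
   vertex 3.6 0.9 1.5
   vertex 4.8 0.1 4.1
  endloop
 endfacet
 facet normal 0.600 -0.583 -0.548
  outer loop
   vertex 3.2 0.3 1.7
   vertex 2.6 1.0 0.3
   vertex 3.6 0.9 1.5
  endloop
 endfacet
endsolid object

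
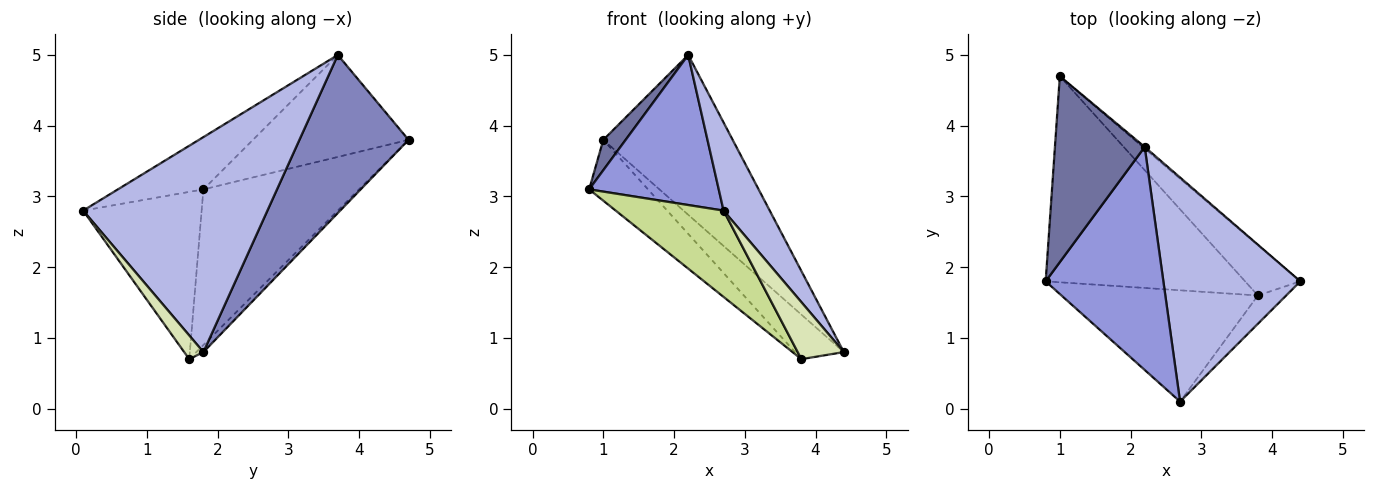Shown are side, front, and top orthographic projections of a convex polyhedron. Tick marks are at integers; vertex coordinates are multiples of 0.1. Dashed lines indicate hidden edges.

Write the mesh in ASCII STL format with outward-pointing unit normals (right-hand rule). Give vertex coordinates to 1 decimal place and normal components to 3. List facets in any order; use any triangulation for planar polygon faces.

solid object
 facet normal -0.746 -0.107 0.657
  outer loop
   vertex 2.2 3.7 5.0
   vertex 1.0 4.7 3.8
   vertex 0.8 1.8 3.1
  endloop
 endfacet
 facet normal 0.645 0.764 -0.008
  outer loop
   vertex 2.2 3.7 5.0
   vertex 4.4 1.8 0.8
   vertex 1.0 4.7 3.8
  endloop
 endfacet
 facet normal -0.346 -0.524 0.779
  outer loop
   vertex 2.7 0.1 2.8
   vertex 2.2 3.7 5.0
   vertex 0.8 1.8 3.1
  endloop
 endfacet
 facet normal 0.825 -0.207 0.526
  outer loop
   vertex 2.7 0.1 2.8
   vertex 4.4 1.8 0.8
   vertex 2.2 3.7 5.0
  endloop
 endfacet
 facet normal -0.599 0.227 -0.768
  outer loop
   vertex 3.8 1.6 0.7
   vertex 0.8 1.8 3.1
   vertex 1.0 4.7 3.8
  endloop
 endfacet
 facet normal -0.096 0.659 -0.746
  outer loop
   vertex 3.8 1.6 0.7
   vertex 1.0 4.7 3.8
   vertex 4.4 1.8 0.8
  endloop
 endfacet
 facet normal -0.558 -0.508 -0.656
  outer loop
   vertex 3.8 1.6 0.7
   vertex 2.7 0.1 2.8
   vertex 0.8 1.8 3.1
  endloop
 endfacet
 facet normal 0.349 -0.839 -0.417
  outer loop
   vertex 3.8 1.6 0.7
   vertex 4.4 1.8 0.8
   vertex 2.7 0.1 2.8
  endloop
 endfacet
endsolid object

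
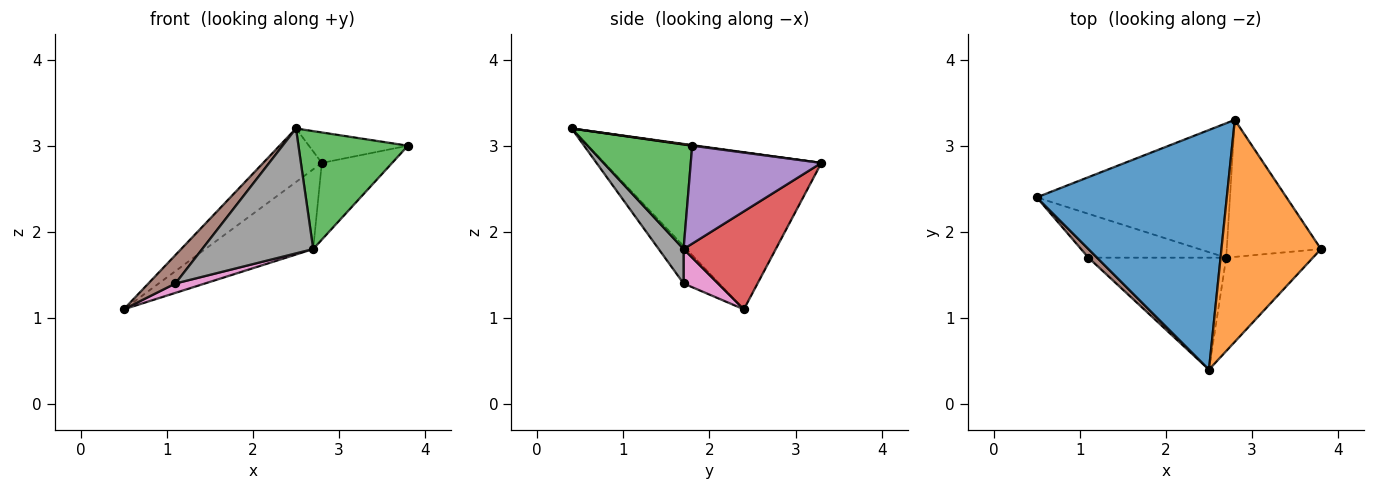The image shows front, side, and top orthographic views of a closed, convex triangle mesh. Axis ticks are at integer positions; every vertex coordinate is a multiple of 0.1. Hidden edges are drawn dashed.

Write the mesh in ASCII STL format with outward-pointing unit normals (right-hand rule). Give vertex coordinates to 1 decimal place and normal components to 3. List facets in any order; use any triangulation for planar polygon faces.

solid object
 facet normal -0.628 0.170 0.760
  outer loop
   vertex 2.8 3.3 2.8
   vertex 0.5 2.4 1.1
   vertex 2.5 0.4 3.2
  endloop
 endfacet
 facet normal 0.006 0.136 0.991
  outer loop
   vertex 2.8 3.3 2.8
   vertex 2.5 0.4 3.2
   vertex 3.8 1.8 3.0
  endloop
 endfacet
 facet normal 0.599 -0.628 -0.497
  outer loop
   vertex 2.7 1.7 1.8
   vertex 3.8 1.8 3.0
   vertex 2.5 0.4 3.2
  endloop
 endfacet
 facet normal 0.400 0.468 -0.788
  outer loop
   vertex 2.7 1.7 1.8
   vertex 0.5 2.4 1.1
   vertex 2.8 3.3 2.8
  endloop
 endfacet
 facet normal 0.672 0.362 -0.646
  outer loop
   vertex 2.7 1.7 1.8
   vertex 2.8 3.3 2.8
   vertex 3.8 1.8 3.0
  endloop
 endfacet
 facet normal -0.784 -0.594 0.180
  outer loop
   vertex 1.1 1.7 1.4
   vertex 2.5 0.4 3.2
   vertex 0.5 2.4 1.1
  endloop
 endfacet
 facet normal 0.237 -0.204 -0.950
  outer loop
   vertex 1.1 1.7 1.4
   vertex 0.5 2.4 1.1
   vertex 2.7 1.7 1.8
  endloop
 endfacet
 facet normal 0.165 -0.734 -0.658
  outer loop
   vertex 1.1 1.7 1.4
   vertex 2.7 1.7 1.8
   vertex 2.5 0.4 3.2
  endloop
 endfacet
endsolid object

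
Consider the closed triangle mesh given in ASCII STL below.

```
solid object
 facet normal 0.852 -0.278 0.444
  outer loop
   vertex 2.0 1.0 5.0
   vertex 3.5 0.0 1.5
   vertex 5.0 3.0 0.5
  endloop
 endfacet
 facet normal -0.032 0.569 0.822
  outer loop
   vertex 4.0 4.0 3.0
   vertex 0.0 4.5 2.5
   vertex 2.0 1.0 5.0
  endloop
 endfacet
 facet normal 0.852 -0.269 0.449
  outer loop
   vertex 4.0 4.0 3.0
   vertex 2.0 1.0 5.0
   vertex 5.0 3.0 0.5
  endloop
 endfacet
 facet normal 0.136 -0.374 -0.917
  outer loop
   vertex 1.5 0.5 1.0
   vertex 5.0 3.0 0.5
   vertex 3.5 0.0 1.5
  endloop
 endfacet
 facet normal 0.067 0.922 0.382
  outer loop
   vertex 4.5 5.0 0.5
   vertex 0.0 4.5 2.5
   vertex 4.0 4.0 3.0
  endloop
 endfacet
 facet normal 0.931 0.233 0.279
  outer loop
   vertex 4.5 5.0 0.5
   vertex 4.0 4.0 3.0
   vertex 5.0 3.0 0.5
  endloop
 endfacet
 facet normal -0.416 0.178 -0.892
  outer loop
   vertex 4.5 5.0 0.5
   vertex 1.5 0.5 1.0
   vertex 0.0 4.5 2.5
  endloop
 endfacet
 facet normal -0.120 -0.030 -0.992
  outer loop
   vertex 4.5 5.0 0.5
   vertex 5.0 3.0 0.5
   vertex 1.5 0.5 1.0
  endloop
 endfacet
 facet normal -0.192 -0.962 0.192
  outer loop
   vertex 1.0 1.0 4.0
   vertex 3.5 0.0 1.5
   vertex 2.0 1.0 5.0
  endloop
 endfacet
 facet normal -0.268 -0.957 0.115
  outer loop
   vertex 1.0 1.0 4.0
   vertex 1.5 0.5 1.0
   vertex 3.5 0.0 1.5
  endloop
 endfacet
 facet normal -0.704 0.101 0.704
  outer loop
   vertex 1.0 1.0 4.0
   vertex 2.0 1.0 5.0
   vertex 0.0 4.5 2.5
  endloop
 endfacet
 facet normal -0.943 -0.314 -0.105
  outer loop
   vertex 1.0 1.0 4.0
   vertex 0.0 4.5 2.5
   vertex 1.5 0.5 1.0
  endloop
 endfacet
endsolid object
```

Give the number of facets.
12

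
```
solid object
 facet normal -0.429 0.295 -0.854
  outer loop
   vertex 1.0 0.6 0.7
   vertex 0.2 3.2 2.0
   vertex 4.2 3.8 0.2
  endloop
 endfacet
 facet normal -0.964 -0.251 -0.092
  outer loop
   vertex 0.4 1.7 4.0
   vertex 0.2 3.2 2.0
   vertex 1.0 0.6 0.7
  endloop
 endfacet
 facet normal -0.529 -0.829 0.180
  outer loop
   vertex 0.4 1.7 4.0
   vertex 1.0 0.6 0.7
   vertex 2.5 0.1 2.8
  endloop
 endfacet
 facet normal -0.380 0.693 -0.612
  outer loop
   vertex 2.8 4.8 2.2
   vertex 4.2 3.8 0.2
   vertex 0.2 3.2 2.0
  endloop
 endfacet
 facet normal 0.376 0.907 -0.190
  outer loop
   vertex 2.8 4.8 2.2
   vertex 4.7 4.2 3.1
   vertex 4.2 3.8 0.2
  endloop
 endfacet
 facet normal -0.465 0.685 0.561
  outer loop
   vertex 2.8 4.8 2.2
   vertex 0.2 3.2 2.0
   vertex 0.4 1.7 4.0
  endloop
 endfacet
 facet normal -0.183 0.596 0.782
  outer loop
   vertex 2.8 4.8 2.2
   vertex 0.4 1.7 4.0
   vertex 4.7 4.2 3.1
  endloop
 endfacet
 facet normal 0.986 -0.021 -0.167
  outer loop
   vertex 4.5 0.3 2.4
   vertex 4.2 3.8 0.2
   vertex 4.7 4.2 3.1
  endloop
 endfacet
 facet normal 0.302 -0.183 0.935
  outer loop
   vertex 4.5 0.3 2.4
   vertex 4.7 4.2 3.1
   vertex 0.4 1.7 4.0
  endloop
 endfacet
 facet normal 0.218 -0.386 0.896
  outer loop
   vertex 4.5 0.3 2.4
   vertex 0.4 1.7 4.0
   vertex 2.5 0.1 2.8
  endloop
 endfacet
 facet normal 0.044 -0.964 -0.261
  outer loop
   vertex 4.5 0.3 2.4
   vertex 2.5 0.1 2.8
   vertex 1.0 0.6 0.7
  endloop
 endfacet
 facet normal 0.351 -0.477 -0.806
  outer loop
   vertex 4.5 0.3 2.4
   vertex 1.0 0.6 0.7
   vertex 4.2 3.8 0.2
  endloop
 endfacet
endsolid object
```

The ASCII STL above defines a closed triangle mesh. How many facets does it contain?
12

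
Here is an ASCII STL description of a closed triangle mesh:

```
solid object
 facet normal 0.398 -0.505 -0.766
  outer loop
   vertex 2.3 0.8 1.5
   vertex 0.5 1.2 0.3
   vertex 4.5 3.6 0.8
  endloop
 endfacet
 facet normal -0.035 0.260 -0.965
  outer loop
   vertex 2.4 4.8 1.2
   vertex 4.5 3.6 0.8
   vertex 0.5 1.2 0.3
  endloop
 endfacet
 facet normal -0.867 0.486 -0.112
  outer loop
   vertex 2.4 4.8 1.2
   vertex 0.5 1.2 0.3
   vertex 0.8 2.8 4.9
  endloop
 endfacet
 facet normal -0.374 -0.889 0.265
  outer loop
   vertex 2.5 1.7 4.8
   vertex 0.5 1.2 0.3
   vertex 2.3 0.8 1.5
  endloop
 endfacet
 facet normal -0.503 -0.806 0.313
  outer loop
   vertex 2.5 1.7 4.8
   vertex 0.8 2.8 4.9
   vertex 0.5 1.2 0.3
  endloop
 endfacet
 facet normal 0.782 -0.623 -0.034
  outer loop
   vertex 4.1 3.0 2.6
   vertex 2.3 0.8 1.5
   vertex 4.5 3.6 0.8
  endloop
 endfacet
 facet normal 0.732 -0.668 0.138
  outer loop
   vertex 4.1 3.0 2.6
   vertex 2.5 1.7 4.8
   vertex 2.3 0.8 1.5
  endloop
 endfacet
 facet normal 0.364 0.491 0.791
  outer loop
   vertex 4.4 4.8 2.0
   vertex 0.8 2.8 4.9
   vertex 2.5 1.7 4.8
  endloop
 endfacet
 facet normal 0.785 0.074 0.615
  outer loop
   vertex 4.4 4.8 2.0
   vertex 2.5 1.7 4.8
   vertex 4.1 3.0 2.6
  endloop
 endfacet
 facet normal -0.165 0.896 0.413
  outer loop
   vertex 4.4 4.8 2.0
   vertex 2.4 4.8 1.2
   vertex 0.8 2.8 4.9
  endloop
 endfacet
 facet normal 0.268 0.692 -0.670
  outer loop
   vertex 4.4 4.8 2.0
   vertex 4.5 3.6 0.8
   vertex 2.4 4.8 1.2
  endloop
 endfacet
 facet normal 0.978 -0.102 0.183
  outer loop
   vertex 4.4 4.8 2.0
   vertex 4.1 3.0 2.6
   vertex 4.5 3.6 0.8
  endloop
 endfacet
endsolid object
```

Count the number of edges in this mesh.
18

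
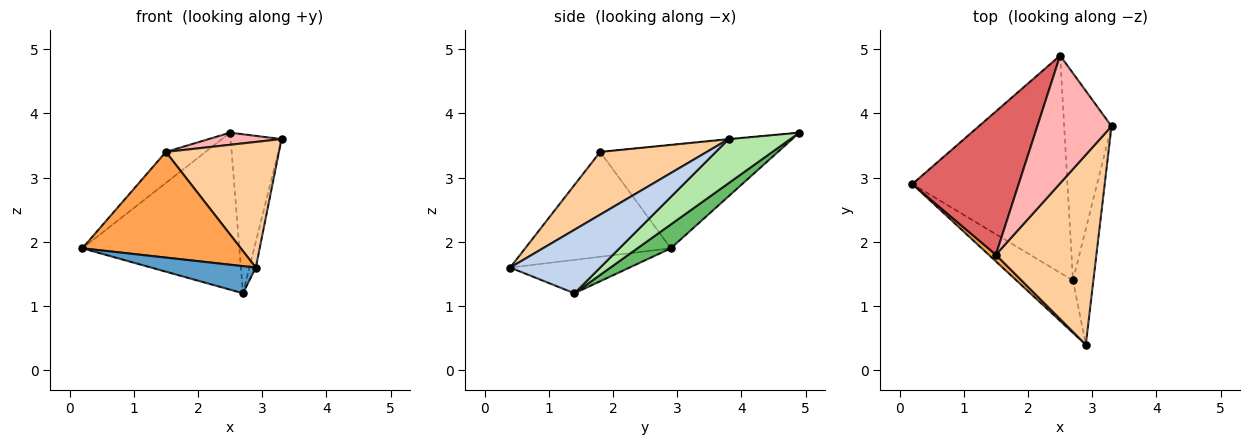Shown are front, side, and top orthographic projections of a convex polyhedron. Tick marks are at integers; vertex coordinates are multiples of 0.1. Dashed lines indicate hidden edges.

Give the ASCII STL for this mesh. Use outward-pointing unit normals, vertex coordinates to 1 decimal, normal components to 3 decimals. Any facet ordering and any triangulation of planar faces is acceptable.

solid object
 facet normal -0.465 -0.407 -0.786
  outer loop
   vertex 2.7 1.4 1.2
   vertex 2.9 0.4 1.6
   vertex 0.2 2.9 1.9
  endloop
 endfacet
 facet normal 0.950 0.068 -0.305
  outer loop
   vertex 2.7 1.4 1.2
   vertex 3.3 3.8 3.6
   vertex 2.9 0.4 1.6
  endloop
 endfacet
 facet normal -0.676 -0.736 0.046
  outer loop
   vertex 1.5 1.8 3.4
   vertex 0.2 2.9 1.9
   vertex 2.9 0.4 1.6
  endloop
 endfacet
 facet normal 0.462 -0.489 0.740
  outer loop
   vertex 1.5 1.8 3.4
   vertex 2.9 0.4 1.6
   vertex 3.3 3.8 3.6
  endloop
 endfacet
 facet normal 0.124 0.581 -0.804
  outer loop
   vertex 2.5 4.9 3.7
   vertex 2.7 1.4 1.2
   vertex 0.2 2.9 1.9
  endloop
 endfacet
 facet normal 0.594 0.490 -0.638
  outer loop
   vertex 2.5 4.9 3.7
   vertex 3.3 3.8 3.6
   vertex 2.7 1.4 1.2
  endloop
 endfacet
 facet normal -0.688 0.153 0.709
  outer loop
   vertex 2.5 4.9 3.7
   vertex 0.2 2.9 1.9
   vertex 1.5 1.8 3.4
  endloop
 endfacet
 facet normal -0.006 -0.095 0.996
  outer loop
   vertex 2.5 4.9 3.7
   vertex 1.5 1.8 3.4
   vertex 3.3 3.8 3.6
  endloop
 endfacet
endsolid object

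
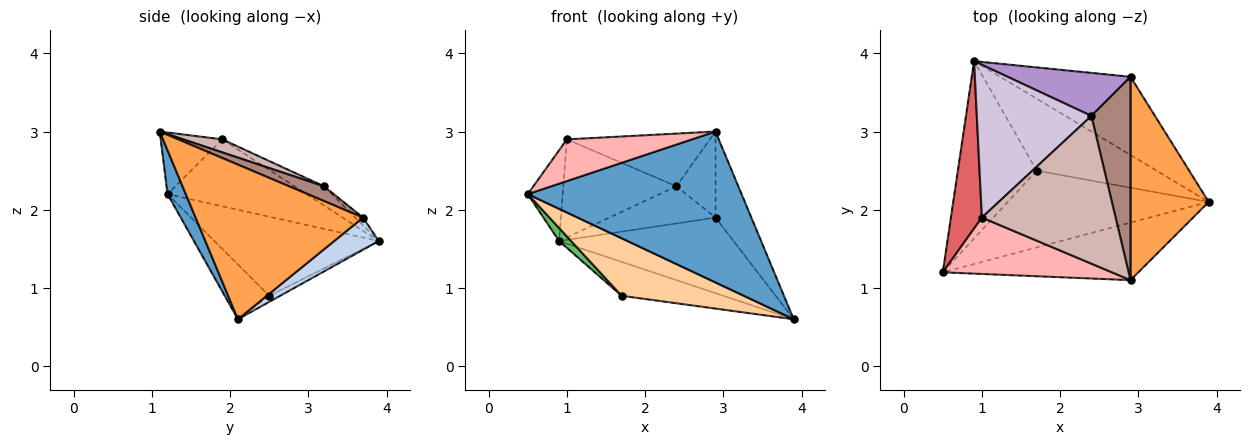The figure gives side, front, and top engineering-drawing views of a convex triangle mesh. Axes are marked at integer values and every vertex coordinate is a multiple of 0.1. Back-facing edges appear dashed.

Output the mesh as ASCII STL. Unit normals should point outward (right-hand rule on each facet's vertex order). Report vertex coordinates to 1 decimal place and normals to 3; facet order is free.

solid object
 facet normal 0.080 -0.931 -0.355
  outer loop
   vertex 2.9 1.1 3.0
   vertex 0.5 1.2 2.2
   vertex 3.9 2.1 0.6
  endloop
 endfacet
 facet normal 0.175 0.684 -0.708
  outer loop
   vertex 2.9 3.7 1.9
   vertex 3.9 2.1 0.6
   vertex 0.9 3.9 1.6
  endloop
 endfacet
 facet normal 0.876 0.188 0.443
  outer loop
   vertex 2.9 3.7 1.9
   vertex 2.9 1.1 3.0
   vertex 3.9 2.1 0.6
  endloop
 endfacet
 facet normal -0.213 -0.585 -0.782
  outer loop
   vertex 1.7 2.5 0.9
   vertex 3.9 2.1 0.6
   vertex 0.5 1.2 2.2
  endloop
 endfacet
 facet normal -0.707 -0.052 -0.705
  outer loop
   vertex 1.7 2.5 0.9
   vertex 0.5 1.2 2.2
   vertex 0.9 3.9 1.6
  endloop
 endfacet
 facet normal -0.046 0.426 -0.904
  outer loop
   vertex 1.7 2.5 0.9
   vertex 0.9 3.9 1.6
   vertex 3.9 2.1 0.6
  endloop
 endfacet
 facet normal -0.885 0.222 0.410
  outer loop
   vertex 1.0 1.9 2.9
   vertex 0.9 3.9 1.6
   vertex 0.5 1.2 2.2
  endloop
 endfacet
 facet normal -0.281 -0.571 0.772
  outer loop
   vertex 1.0 1.9 2.9
   vertex 0.5 1.2 2.2
   vertex 2.9 1.1 3.0
  endloop
 endfacet
 facet normal -0.048 0.653 0.756
  outer loop
   vertex 2.4 3.2 2.3
   vertex 2.9 3.7 1.9
   vertex 0.9 3.9 1.6
  endloop
 endfacet
 facet normal -0.139 0.535 0.833
  outer loop
   vertex 2.4 3.2 2.3
   vertex 0.9 3.9 1.6
   vertex 1.0 1.9 2.9
  endloop
 endfacet
 facet normal 0.328 0.368 0.870
  outer loop
   vertex 2.4 3.2 2.3
   vertex 2.9 1.1 3.0
   vertex 2.9 3.7 1.9
  endloop
 endfacet
 facet normal 0.091 0.334 0.938
  outer loop
   vertex 2.4 3.2 2.3
   vertex 1.0 1.9 2.9
   vertex 2.9 1.1 3.0
  endloop
 endfacet
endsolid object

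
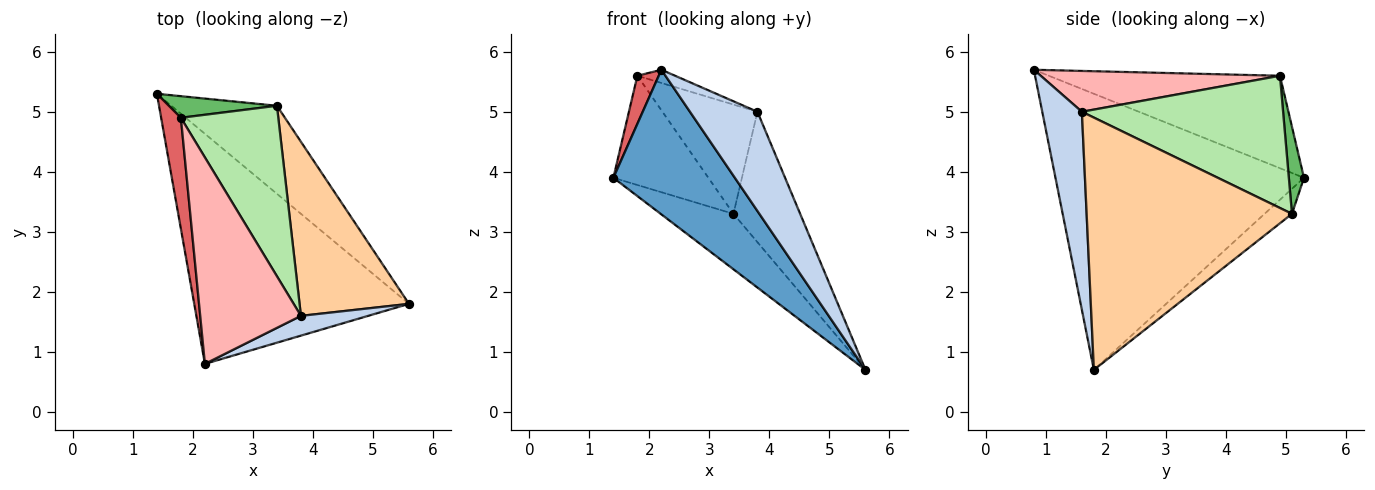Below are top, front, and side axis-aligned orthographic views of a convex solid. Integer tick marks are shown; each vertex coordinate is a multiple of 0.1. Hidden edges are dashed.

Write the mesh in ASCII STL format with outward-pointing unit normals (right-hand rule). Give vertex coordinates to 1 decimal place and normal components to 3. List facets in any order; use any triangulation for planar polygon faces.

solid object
 facet normal -0.736 -0.360 -0.573
  outer loop
   vertex 2.2 0.8 5.7
   vertex 1.4 5.3 3.9
   vertex 5.6 1.8 0.7
  endloop
 endfacet
 facet normal 0.499 -0.850 0.169
  outer loop
   vertex 3.8 1.6 5.0
   vertex 2.2 0.8 5.7
   vertex 5.6 1.8 0.7
  endloop
 endfacet
 facet normal -0.197 0.523 -0.830
  outer loop
   vertex 3.4 5.1 3.3
   vertex 5.6 1.8 0.7
   vertex 1.4 5.3 3.9
  endloop
 endfacet
 facet normal 0.879 0.286 0.381
  outer loop
   vertex 3.4 5.1 3.3
   vertex 3.8 1.6 5.0
   vertex 5.6 1.8 0.7
  endloop
 endfacet
 facet normal 0.154 0.969 0.192
  outer loop
   vertex 1.8 4.9 5.6
   vertex 3.4 5.1 3.3
   vertex 1.4 5.3 3.9
  endloop
 endfacet
 facet normal 0.753 0.355 0.554
  outer loop
   vertex 1.8 4.9 5.6
   vertex 3.8 1.6 5.0
   vertex 3.4 5.1 3.3
  endloop
 endfacet
 facet normal -0.974 -0.090 0.208
  outer loop
   vertex 1.8 4.9 5.6
   vertex 1.4 5.3 3.9
   vertex 2.2 0.8 5.7
  endloop
 endfacet
 facet normal 0.375 0.059 0.925
  outer loop
   vertex 1.8 4.9 5.6
   vertex 2.2 0.8 5.7
   vertex 3.8 1.6 5.0
  endloop
 endfacet
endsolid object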